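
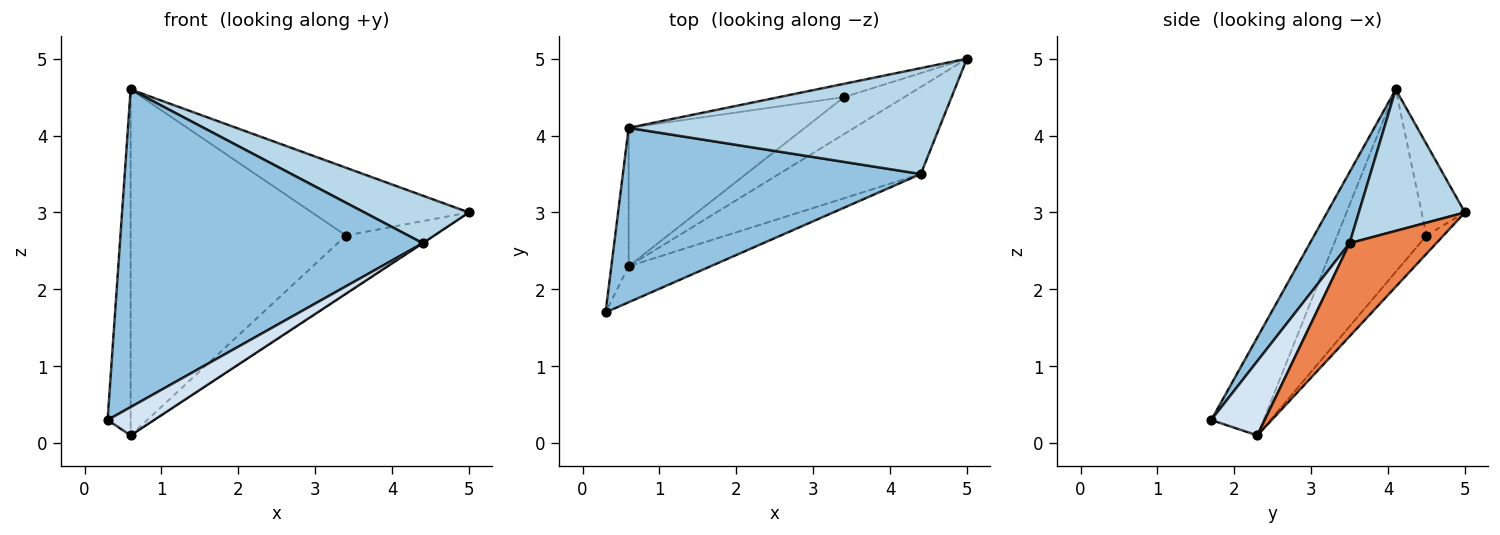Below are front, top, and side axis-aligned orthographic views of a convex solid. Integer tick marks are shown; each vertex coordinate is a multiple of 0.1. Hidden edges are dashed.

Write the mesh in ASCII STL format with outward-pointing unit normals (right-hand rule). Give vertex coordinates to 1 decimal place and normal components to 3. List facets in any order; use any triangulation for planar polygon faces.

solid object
 facet normal -0.903 0.398 -0.159
  outer loop
   vertex 0.6 2.3 0.1
   vertex 0.3 1.7 0.3
   vertex 0.6 4.1 4.6
  endloop
 endfacet
 facet normal 0.114 -0.871 0.478
  outer loop
   vertex 4.4 3.5 2.6
   vertex 0.6 4.1 4.6
   vertex 0.3 1.7 0.3
  endloop
 endfacet
 facet normal 0.384 -0.378 0.842
  outer loop
   vertex 4.4 3.5 2.6
   vertex 5.0 5.0 3.0
   vertex 0.6 4.1 4.6
  endloop
 endfacet
 facet normal 0.580 -0.503 -0.640
  outer loop
   vertex 4.4 3.5 2.6
   vertex 0.3 1.7 0.3
   vertex 0.6 2.3 0.1
  endloop
 endfacet
 facet normal 0.549 0.003 -0.836
  outer loop
   vertex 4.4 3.5 2.6
   vertex 0.6 2.3 0.1
   vertex 5.0 5.0 3.0
  endloop
 endfacet
 facet normal -0.261 0.947 -0.186
  outer loop
   vertex 3.4 4.5 2.7
   vertex 0.6 4.1 4.6
   vertex 5.0 5.0 3.0
  endloop
 endfacet
 facet normal -0.160 0.832 -0.531
  outer loop
   vertex 3.4 4.5 2.7
   vertex 5.0 5.0 3.0
   vertex 0.6 2.3 0.1
  endloop
 endfacet
 facet normal -0.359 0.867 -0.347
  outer loop
   vertex 3.4 4.5 2.7
   vertex 0.6 2.3 0.1
   vertex 0.6 4.1 4.6
  endloop
 endfacet
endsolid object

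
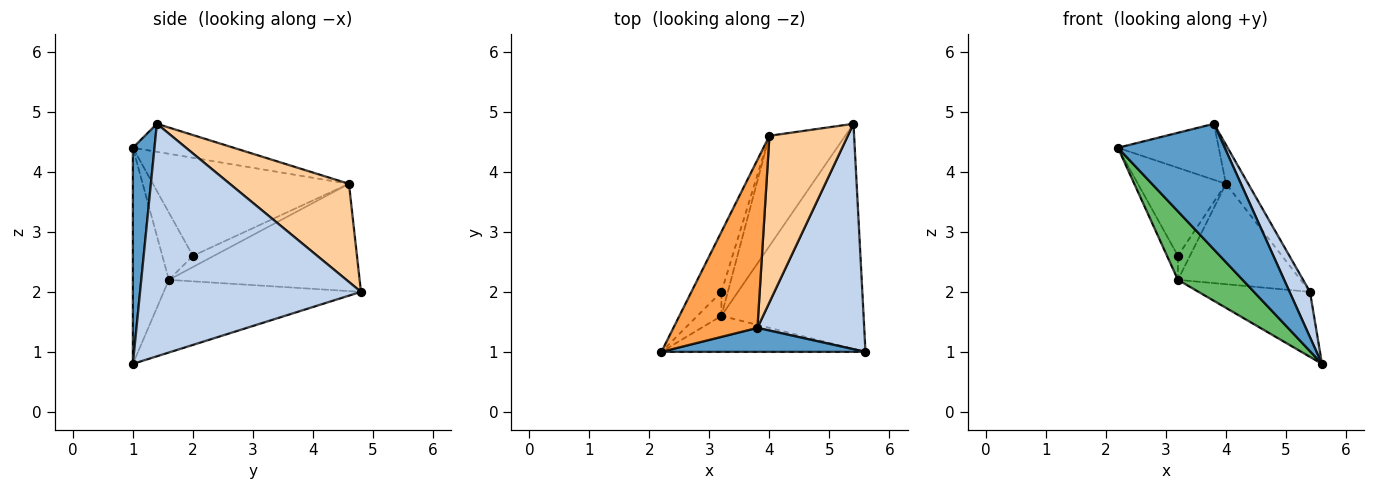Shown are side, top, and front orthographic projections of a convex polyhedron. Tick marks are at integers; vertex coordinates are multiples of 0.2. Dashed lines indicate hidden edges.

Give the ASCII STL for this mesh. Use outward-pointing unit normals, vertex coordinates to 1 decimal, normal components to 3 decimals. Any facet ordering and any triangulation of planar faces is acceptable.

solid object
 facet normal 0.195 -0.963 0.184
  outer loop
   vertex 3.8 1.4 4.8
   vertex 2.2 1.0 4.4
   vertex 5.6 1.0 0.8
  endloop
 endfacet
 facet normal 0.906 -0.084 0.416
  outer loop
   vertex 3.8 1.4 4.8
   vertex 5.6 1.0 0.8
   vertex 5.4 4.8 2.0
  endloop
 endfacet
 facet normal -0.302 0.302 0.905
  outer loop
   vertex 4.0 4.6 3.8
   vertex 2.2 1.0 4.4
   vertex 3.8 1.4 4.8
  endloop
 endfacet
 facet normal 0.773 0.145 0.617
  outer loop
   vertex 4.0 4.6 3.8
   vertex 3.8 1.4 4.8
   vertex 5.4 4.8 2.0
  endloop
 endfacet
 facet normal -0.442 -0.794 -0.417
  outer loop
   vertex 3.2 1.6 2.2
   vertex 5.6 1.0 0.8
   vertex 2.2 1.0 4.4
  endloop
 endfacet
 facet normal -0.441 0.249 -0.862
  outer loop
   vertex 3.2 1.6 2.2
   vertex 5.4 4.8 2.0
   vertex 5.6 1.0 0.8
  endloop
 endfacet
 facet normal -0.723 0.465 -0.511
  outer loop
   vertex 3.2 1.6 2.2
   vertex 4.0 4.6 3.8
   vertex 5.4 4.8 2.0
  endloop
 endfacet
 facet normal -0.879 0.394 -0.269
  outer loop
   vertex 3.2 2.0 2.6
   vertex 2.2 1.0 4.4
   vertex 4.0 4.6 3.8
  endloop
 endfacet
 facet normal -0.893 0.319 -0.319
  outer loop
   vertex 3.2 2.0 2.6
   vertex 3.2 1.6 2.2
   vertex 2.2 1.0 4.4
  endloop
 endfacet
 facet normal -0.778 0.444 -0.444
  outer loop
   vertex 3.2 2.0 2.6
   vertex 4.0 4.6 3.8
   vertex 3.2 1.6 2.2
  endloop
 endfacet
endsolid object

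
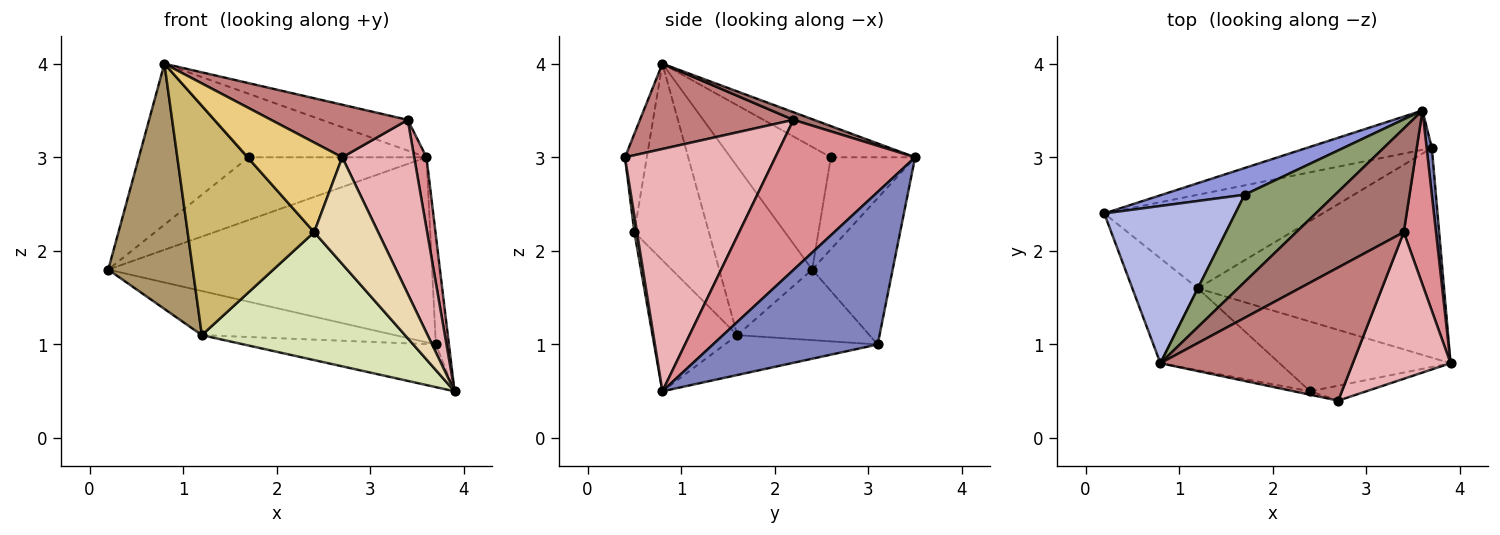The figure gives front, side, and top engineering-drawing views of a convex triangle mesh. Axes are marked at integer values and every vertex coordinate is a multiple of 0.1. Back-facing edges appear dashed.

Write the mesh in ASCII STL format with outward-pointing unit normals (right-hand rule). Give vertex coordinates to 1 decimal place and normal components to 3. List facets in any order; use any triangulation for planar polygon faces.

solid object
 facet normal -0.236 0.950 -0.202
  outer loop
   vertex 3.7 3.1 1.0
   vertex 0.2 2.4 1.8
   vertex 3.6 3.5 3.0
  endloop
 endfacet
 facet normal 0.996 0.079 0.034
  outer loop
   vertex 3.7 3.1 1.0
   vertex 3.6 3.5 3.0
   vertex 3.9 0.8 0.5
  endloop
 endfacet
 facet normal -0.400 0.844 0.359
  outer loop
   vertex 1.7 2.6 3.0
   vertex 3.6 3.5 3.0
   vertex 0.2 2.4 1.8
  endloop
 endfacet
 facet normal -0.548 0.599 0.585
  outer loop
   vertex 1.7 2.6 3.0
   vertex 0.2 2.4 1.8
   vertex 0.8 0.8 4.0
  endloop
 endfacet
 facet normal -0.269 0.567 0.779
  outer loop
   vertex 1.7 2.6 3.0
   vertex 0.8 0.8 4.0
   vertex 3.6 3.5 3.0
  endloop
 endfacet
 facet normal -0.280 0.409 -0.868
  outer loop
   vertex 1.2 1.6 1.1
   vertex 0.2 2.4 1.8
   vertex 3.7 3.1 1.0
  endloop
 endfacet
 facet normal -0.157 0.197 -0.968
  outer loop
   vertex 1.2 1.6 1.1
   vertex 3.7 3.1 1.0
   vertex 3.9 0.8 0.5
  endloop
 endfacet
 facet normal -0.344 -0.825 -0.449
  outer loop
   vertex 1.2 1.6 1.1
   vertex 3.9 0.8 0.5
   vertex 2.4 0.5 2.2
  endloop
 endfacet
 facet normal -0.711 -0.647 -0.276
  outer loop
   vertex 1.2 1.6 1.1
   vertex 0.8 0.8 4.0
   vertex 0.2 2.4 1.8
  endloop
 endfacet
 facet normal -0.485 -0.823 -0.294
  outer loop
   vertex 1.2 1.6 1.1
   vertex 2.4 0.5 2.2
   vertex 0.8 0.8 4.0
  endloop
 endfacet
 facet normal -0.225 -0.974 -0.037
  outer loop
   vertex 2.7 0.4 3.0
   vertex 0.8 0.8 4.0
   vertex 2.4 0.5 2.2
  endloop
 endfacet
 facet normal 0.041 -0.989 -0.139
  outer loop
   vertex 2.7 0.4 3.0
   vertex 2.4 0.5 2.2
   vertex 3.9 0.8 0.5
  endloop
 endfacet
 facet normal 0.068 0.284 0.956
  outer loop
   vertex 3.4 2.2 3.4
   vertex 3.6 3.5 3.0
   vertex 0.8 0.8 4.0
  endloop
 endfacet
 facet normal 0.381 -0.339 0.860
  outer loop
   vertex 3.4 2.2 3.4
   vertex 0.8 0.8 4.0
   vertex 2.7 0.4 3.0
  endloop
 endfacet
 facet normal 0.974 -0.085 0.209
  outer loop
   vertex 3.4 2.2 3.4
   vertex 3.9 0.8 0.5
   vertex 3.6 3.5 3.0
  endloop
 endfacet
 facet normal 0.848 -0.406 0.342
  outer loop
   vertex 3.4 2.2 3.4
   vertex 2.7 0.4 3.0
   vertex 3.9 0.8 0.5
  endloop
 endfacet
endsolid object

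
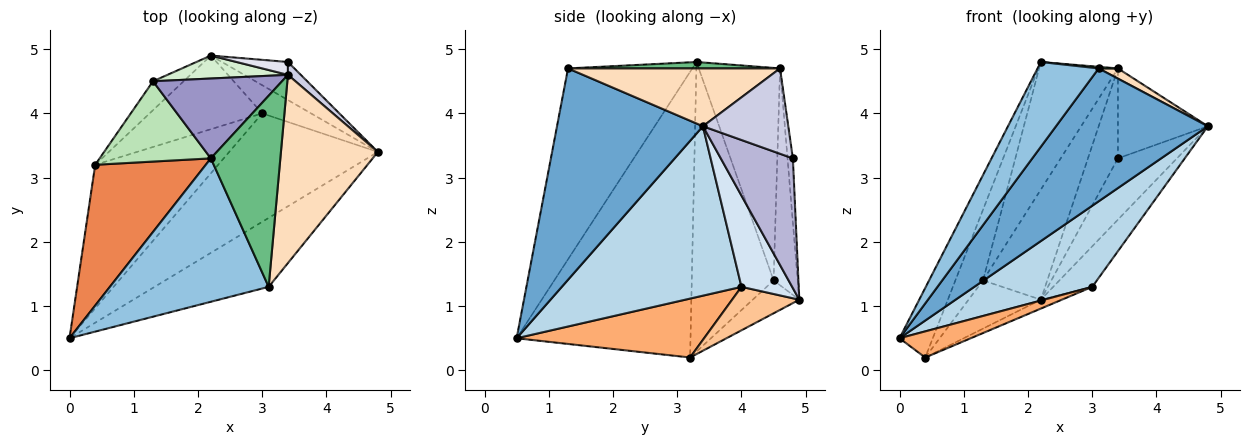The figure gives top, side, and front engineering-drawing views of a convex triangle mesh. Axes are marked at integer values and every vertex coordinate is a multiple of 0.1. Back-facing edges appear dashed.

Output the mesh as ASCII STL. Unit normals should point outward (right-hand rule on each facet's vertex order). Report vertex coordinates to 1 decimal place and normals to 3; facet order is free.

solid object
 facet normal 0.649 -0.675 -0.350
  outer loop
   vertex 3.1 1.3 4.7
   vertex 0.0 0.5 0.5
   vertex 4.8 3.4 3.8
  endloop
 endfacet
 facet normal -0.719 -0.354 0.598
  outer loop
   vertex 3.1 1.3 4.7
   vertex 2.2 3.3 4.8
   vertex 0.0 0.5 0.5
  endloop
 endfacet
 facet normal 0.674 -0.443 -0.591
  outer loop
   vertex 3.0 4.0 1.3
   vertex 4.8 3.4 3.8
   vertex 0.0 0.5 0.5
  endloop
 endfacet
 facet normal 0.729 0.562 -0.390
  outer loop
   vertex 3.0 4.0 1.3
   vertex 2.2 4.9 1.1
   vertex 4.8 3.4 3.8
  endloop
 endfacet
 facet normal -0.918 0.176 0.355
  outer loop
   vertex 0.4 3.2 0.2
   vertex 0.0 0.5 0.5
   vertex 2.2 3.3 4.8
  endloop
 endfacet
 facet normal 0.426 -0.162 -0.890
  outer loop
   vertex 0.4 3.2 0.2
   vertex 3.0 4.0 1.3
   vertex 0.0 0.5 0.5
  endloop
 endfacet
 facet normal 0.358 0.112 -0.927
  outer loop
   vertex 0.4 3.2 0.2
   vertex 2.2 4.9 1.1
   vertex 3.0 4.0 1.3
  endloop
 endfacet
 facet normal 0.512 -0.047 0.858
  outer loop
   vertex 3.4 4.6 4.7
   vertex 3.1 1.3 4.7
   vertex 4.8 3.4 3.8
  endloop
 endfacet
 facet normal 0.092 -0.008 0.996
  outer loop
   vertex 3.4 4.6 4.7
   vertex 2.2 3.3 4.8
   vertex 3.1 1.3 4.7
  endloop
 endfacet
 facet normal -0.484 0.751 -0.450
  outer loop
   vertex 1.3 4.5 1.4
   vertex 2.2 4.9 1.1
   vertex 0.4 3.2 0.2
  endloop
 endfacet
 facet normal -0.890 0.301 0.342
  outer loop
   vertex 1.3 4.5 1.4
   vertex 0.4 3.2 0.2
   vertex 2.2 3.3 4.8
  endloop
 endfacet
 facet normal -0.345 0.919 0.191
  outer loop
   vertex 1.3 4.5 1.4
   vertex 3.4 4.6 4.7
   vertex 2.2 4.9 1.1
  endloop
 endfacet
 facet normal -0.658 0.638 0.399
  outer loop
   vertex 1.3 4.5 1.4
   vertex 2.2 3.3 4.8
   vertex 3.4 4.6 4.7
  endloop
 endfacet
 facet normal 0.720 0.589 -0.366
  outer loop
   vertex 3.4 4.8 3.3
   vertex 4.8 3.4 3.8
   vertex 2.2 4.9 1.1
  endloop
 endfacet
 facet normal 0.685 0.722 0.103
  outer loop
   vertex 3.4 4.8 3.3
   vertex 3.4 4.6 4.7
   vertex 4.8 3.4 3.8
  endloop
 endfacet
 facet normal -0.174 0.975 0.139
  outer loop
   vertex 3.4 4.8 3.3
   vertex 2.2 4.9 1.1
   vertex 3.4 4.6 4.7
  endloop
 endfacet
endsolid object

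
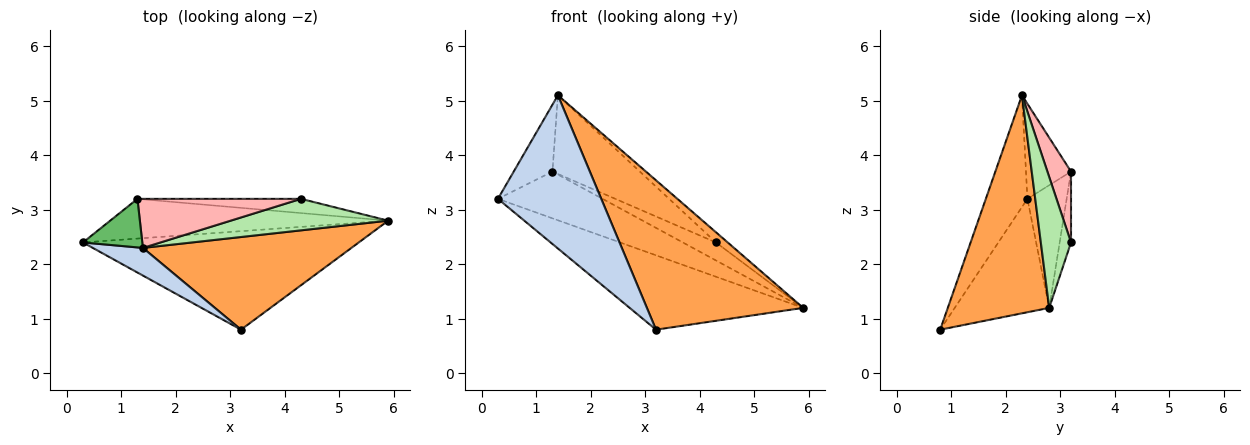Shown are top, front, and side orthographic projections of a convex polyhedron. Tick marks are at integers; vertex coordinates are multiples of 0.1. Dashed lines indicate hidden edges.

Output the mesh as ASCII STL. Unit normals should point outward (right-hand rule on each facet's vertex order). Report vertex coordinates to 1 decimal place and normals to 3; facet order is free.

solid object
 facet normal -0.312 0.572 -0.758
  outer loop
   vertex 3.2 0.8 0.8
   vertex 0.3 2.4 3.2
   vertex 5.9 2.8 1.2
  endloop
 endfacet
 facet normal -0.368 -0.915 0.165
  outer loop
   vertex 1.4 2.3 5.1
   vertex 0.3 2.4 3.2
   vertex 3.2 0.8 0.8
  endloop
 endfacet
 facet normal 0.483 -0.744 0.462
  outer loop
   vertex 1.4 2.3 5.1
   vertex 3.2 0.8 0.8
   vertex 5.9 2.8 1.2
  endloop
 endfacet
 facet normal -0.275 0.733 -0.623
  outer loop
   vertex 1.3 3.2 3.7
   vertex 5.9 2.8 1.2
   vertex 0.3 2.4 3.2
  endloop
 endfacet
 facet normal -0.685 0.589 0.428
  outer loop
   vertex 1.3 3.2 3.7
   vertex 0.3 2.4 3.2
   vertex 1.4 2.3 5.1
  endloop
 endfacet
 facet normal 0.620 0.241 0.746
  outer loop
   vertex 4.3 3.2 2.4
   vertex 1.4 2.3 5.1
   vertex 5.9 2.8 1.2
  endloop
 endfacet
 facet normal -0.259 0.758 -0.598
  outer loop
   vertex 4.3 3.2 2.4
   vertex 5.9 2.8 1.2
   vertex 1.3 3.2 3.7
  endloop
 endfacet
 facet normal 0.223 0.827 0.516
  outer loop
   vertex 4.3 3.2 2.4
   vertex 1.3 3.2 3.7
   vertex 1.4 2.3 5.1
  endloop
 endfacet
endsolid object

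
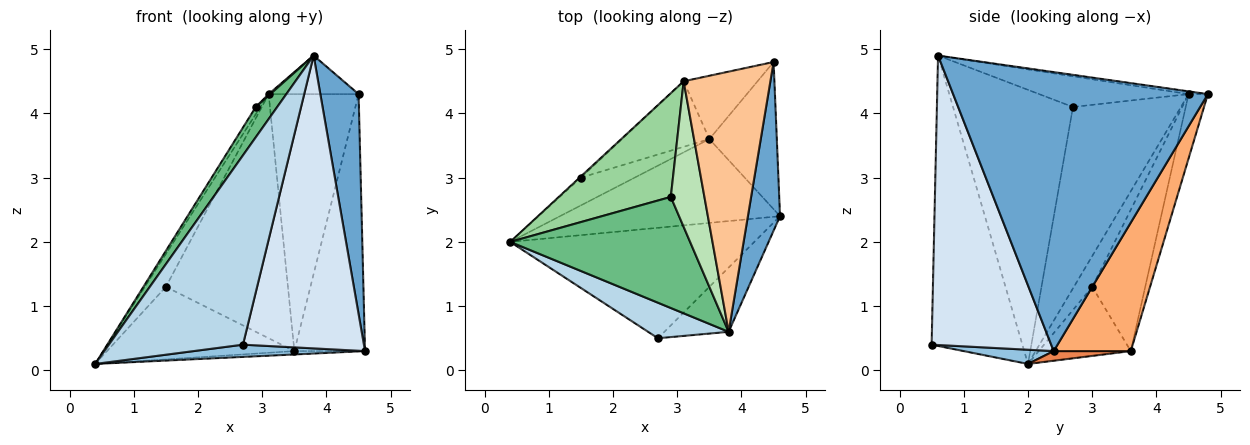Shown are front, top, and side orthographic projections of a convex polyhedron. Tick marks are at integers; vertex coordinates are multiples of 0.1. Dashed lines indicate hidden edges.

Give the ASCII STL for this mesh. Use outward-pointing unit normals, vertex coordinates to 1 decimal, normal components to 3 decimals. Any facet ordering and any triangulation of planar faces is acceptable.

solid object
 facet normal 0.983 -0.148 0.113
  outer loop
   vertex 3.8 0.6 4.9
   vertex 4.6 2.4 0.3
   vertex 4.5 4.8 4.3
  endloop
 endfacet
 facet normal 0.058 -0.110 -0.992
  outer loop
   vertex 2.7 0.5 0.4
   vertex 0.4 2.0 0.1
   vertex 4.6 2.4 0.3
  endloop
 endfacet
 facet normal -0.554 -0.818 0.154
  outer loop
   vertex 2.7 0.5 0.4
   vertex 3.8 0.6 4.9
   vertex 0.4 2.0 0.1
  endloop
 endfacet
 facet normal 0.695 -0.703 -0.154
  outer loop
   vertex 2.7 0.5 0.4
   vertex 4.6 2.4 0.3
   vertex 3.8 0.6 4.9
  endloop
 endfacet
 facet normal 0.044 0.040 -0.998
  outer loop
   vertex 3.5 3.6 0.3
   vertex 4.6 2.4 0.3
   vertex 0.4 2.0 0.1
  endloop
 endfacet
 facet normal 0.687 0.630 -0.361
  outer loop
   vertex 3.5 3.6 0.3
   vertex 4.5 4.8 4.3
   vertex 4.6 2.4 0.3
  endloop
 endfacet
 facet normal -0.031 0.146 0.989
  outer loop
   vertex 3.1 4.5 4.3
   vertex 3.8 0.6 4.9
   vertex 4.5 4.8 4.3
  endloop
 endfacet
 facet normal -0.204 0.951 -0.234
  outer loop
   vertex 3.1 4.5 4.3
   vertex 4.5 4.8 4.3
   vertex 3.5 3.6 0.3
  endloop
 endfacet
 facet normal -0.827 -0.148 0.543
  outer loop
   vertex 2.9 2.7 4.1
   vertex 0.4 2.0 0.1
   vertex 3.8 0.6 4.9
  endloop
 endfacet
 facet normal -0.850 0.036 0.525
  outer loop
   vertex 2.9 2.7 4.1
   vertex 3.1 4.5 4.3
   vertex 0.4 2.0 0.1
  endloop
 endfacet
 facet normal -0.674 -0.007 0.739
  outer loop
   vertex 2.9 2.7 4.1
   vertex 3.8 0.6 4.9
   vertex 3.1 4.5 4.3
  endloop
 endfacet
 facet normal -0.417 0.849 -0.325
  outer loop
   vertex 1.5 3.0 1.3
   vertex 3.5 3.6 0.3
   vertex 0.4 2.0 0.1
  endloop
 endfacet
 facet normal -0.656 0.754 -0.027
  outer loop
   vertex 1.5 3.0 1.3
   vertex 0.4 2.0 0.1
   vertex 3.1 4.5 4.3
  endloop
 endfacet
 facet normal -0.387 0.891 -0.239
  outer loop
   vertex 1.5 3.0 1.3
   vertex 3.1 4.5 4.3
   vertex 3.5 3.6 0.3
  endloop
 endfacet
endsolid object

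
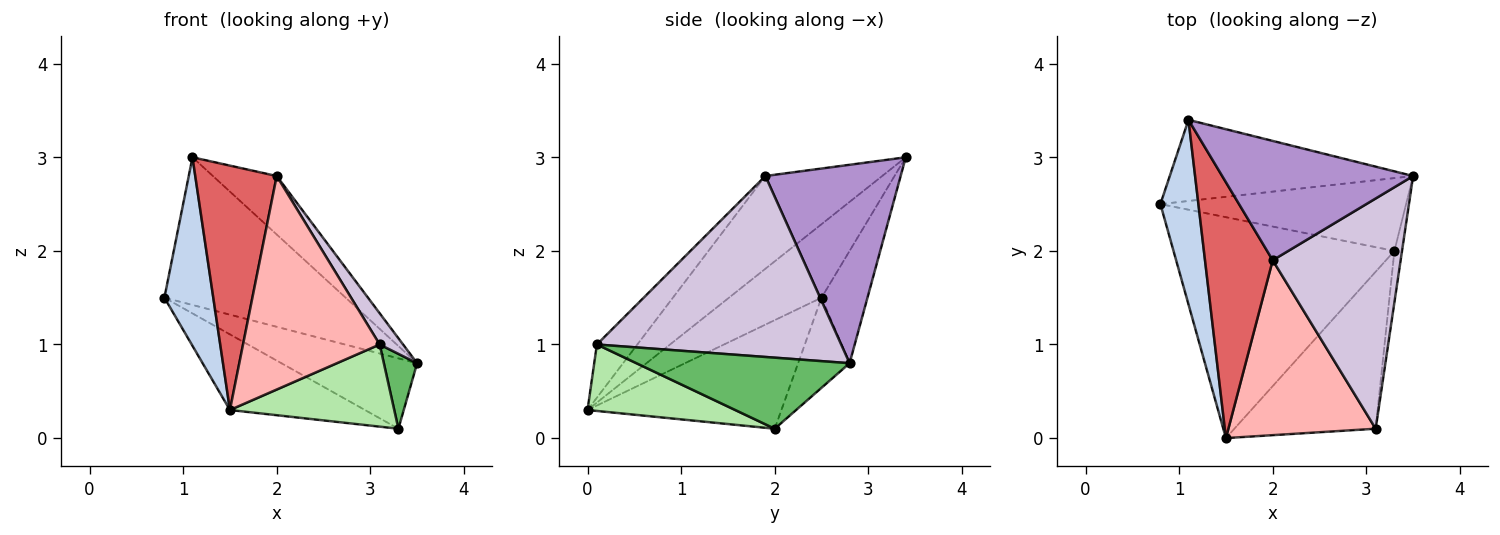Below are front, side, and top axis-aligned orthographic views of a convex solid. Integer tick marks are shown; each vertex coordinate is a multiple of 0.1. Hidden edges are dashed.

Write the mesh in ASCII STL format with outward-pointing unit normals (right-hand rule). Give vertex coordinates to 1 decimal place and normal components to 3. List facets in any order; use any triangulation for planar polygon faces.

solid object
 facet normal -0.217 0.856 -0.470
  outer loop
   vertex 1.1 3.4 3.0
   vertex 3.5 2.8 0.8
   vertex 0.8 2.5 1.5
  endloop
 endfacet
 facet normal -0.804 -0.425 0.416
  outer loop
   vertex 1.1 3.4 3.0
   vertex 0.8 2.5 1.5
   vertex 1.5 0.0 0.3
  endloop
 endfacet
 facet normal -0.255 0.672 -0.695
  outer loop
   vertex 3.3 2.0 0.1
   vertex 0.8 2.5 1.5
   vertex 3.5 2.8 0.8
  endloop
 endfacet
 facet normal -0.422 0.294 -0.858
  outer loop
   vertex 3.3 2.0 0.1
   vertex 1.5 0.0 0.3
   vertex 0.8 2.5 1.5
  endloop
 endfacet
 facet normal 0.983 -0.153 -0.105
  outer loop
   vertex 3.3 2.0 0.1
   vertex 3.5 2.8 0.8
   vertex 3.1 0.1 1.0
  endloop
 endfacet
 facet normal 0.385 -0.428 -0.818
  outer loop
   vertex 3.3 2.0 0.1
   vertex 3.1 0.1 1.0
   vertex 1.5 0.0 0.3
  endloop
 endfacet
 facet normal -0.704 -0.491 0.514
  outer loop
   vertex 2.0 1.9 2.8
   vertex 1.1 3.4 3.0
   vertex 1.5 0.0 0.3
  endloop
 endfacet
 facet normal -0.223 -0.754 0.618
  outer loop
   vertex 2.0 1.9 2.8
   vertex 1.5 0.0 0.3
   vertex 3.1 0.1 1.0
  endloop
 endfacet
 facet normal 0.682 0.322 0.656
  outer loop
   vertex 2.0 1.9 2.8
   vertex 3.5 2.8 0.8
   vertex 1.1 3.4 3.0
  endloop
 endfacet
 facet normal 0.814 -0.078 0.575
  outer loop
   vertex 2.0 1.9 2.8
   vertex 3.1 0.1 1.0
   vertex 3.5 2.8 0.8
  endloop
 endfacet
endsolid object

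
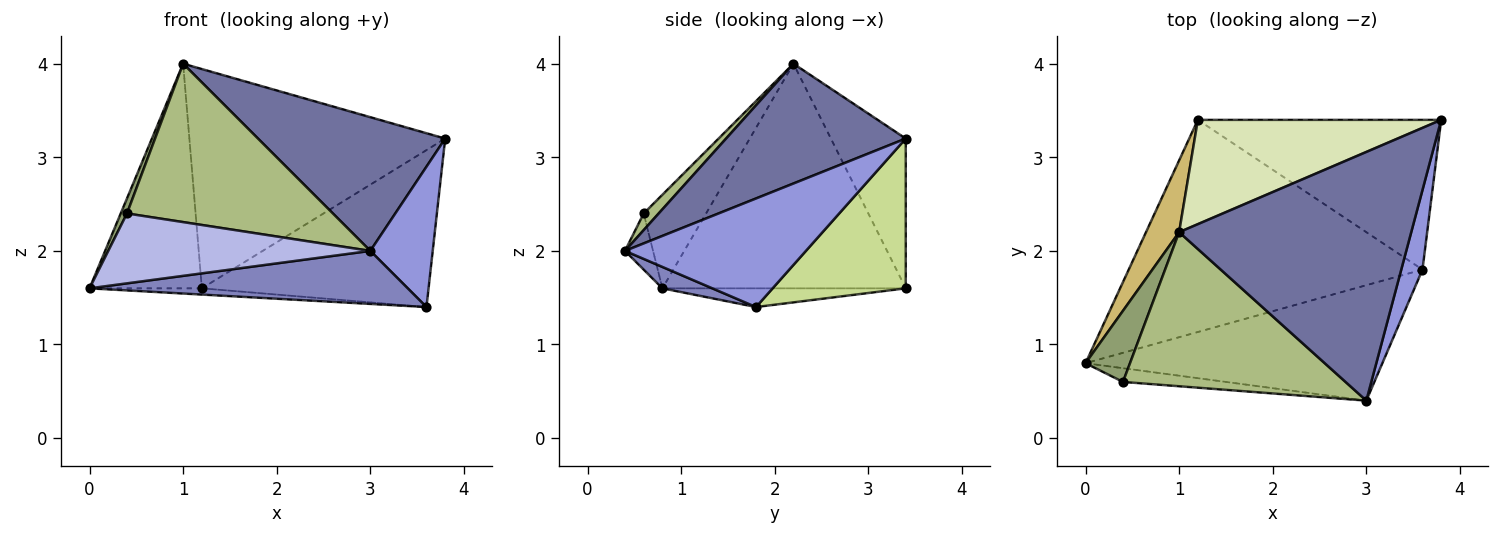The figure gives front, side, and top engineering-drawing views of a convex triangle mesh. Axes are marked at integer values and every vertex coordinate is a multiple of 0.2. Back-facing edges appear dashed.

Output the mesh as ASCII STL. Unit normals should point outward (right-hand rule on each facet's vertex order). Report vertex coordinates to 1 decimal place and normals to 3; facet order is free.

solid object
 facet normal 0.414 -0.431 0.802
  outer loop
   vertex 1.0 2.2 4.0
   vertex 3.0 0.4 2.0
   vertex 3.8 3.4 3.2
  endloop
 endfacet
 facet normal 0.065 -0.417 -0.907
  outer loop
   vertex 3.6 1.8 1.4
   vertex 3.0 0.4 2.0
   vertex 0.0 0.8 1.6
  endloop
 endfacet
 facet normal 0.930 -0.321 0.182
  outer loop
   vertex 3.6 1.8 1.4
   vertex 3.8 3.4 3.2
   vertex 3.0 0.4 2.0
  endloop
 endfacet
 facet normal -0.105 -0.976 -0.192
  outer loop
   vertex 0.4 0.6 2.4
   vertex 0.0 0.8 1.6
   vertex 3.0 0.4 2.0
  endloop
 endfacet
 facet normal -0.900 -0.090 0.427
  outer loop
   vertex 0.4 0.6 2.4
   vertex 1.0 2.2 4.0
   vertex 0.0 0.8 1.6
  endloop
 endfacet
 facet normal 0.052 -0.716 0.696
  outer loop
   vertex 0.4 0.6 2.4
   vertex 3.0 0.4 2.0
   vertex 1.0 2.2 4.0
  endloop
 endfacet
 facet normal 0.391 0.666 -0.635
  outer loop
   vertex 1.2 3.4 1.6
   vertex 3.8 3.4 3.2
   vertex 3.6 1.8 1.4
  endloop
 endfacet
 facet normal -0.256 0.873 0.415
  outer loop
   vertex 1.2 3.4 1.6
   vertex 1.0 2.2 4.0
   vertex 3.8 3.4 3.2
  endloop
 endfacet
 facet normal -0.064 0.029 -0.998
  outer loop
   vertex 1.2 3.4 1.6
   vertex 3.6 1.8 1.4
   vertex 0.0 0.8 1.6
  endloop
 endfacet
 facet normal -0.900 0.415 0.133
  outer loop
   vertex 1.2 3.4 1.6
   vertex 0.0 0.8 1.6
   vertex 1.0 2.2 4.0
  endloop
 endfacet
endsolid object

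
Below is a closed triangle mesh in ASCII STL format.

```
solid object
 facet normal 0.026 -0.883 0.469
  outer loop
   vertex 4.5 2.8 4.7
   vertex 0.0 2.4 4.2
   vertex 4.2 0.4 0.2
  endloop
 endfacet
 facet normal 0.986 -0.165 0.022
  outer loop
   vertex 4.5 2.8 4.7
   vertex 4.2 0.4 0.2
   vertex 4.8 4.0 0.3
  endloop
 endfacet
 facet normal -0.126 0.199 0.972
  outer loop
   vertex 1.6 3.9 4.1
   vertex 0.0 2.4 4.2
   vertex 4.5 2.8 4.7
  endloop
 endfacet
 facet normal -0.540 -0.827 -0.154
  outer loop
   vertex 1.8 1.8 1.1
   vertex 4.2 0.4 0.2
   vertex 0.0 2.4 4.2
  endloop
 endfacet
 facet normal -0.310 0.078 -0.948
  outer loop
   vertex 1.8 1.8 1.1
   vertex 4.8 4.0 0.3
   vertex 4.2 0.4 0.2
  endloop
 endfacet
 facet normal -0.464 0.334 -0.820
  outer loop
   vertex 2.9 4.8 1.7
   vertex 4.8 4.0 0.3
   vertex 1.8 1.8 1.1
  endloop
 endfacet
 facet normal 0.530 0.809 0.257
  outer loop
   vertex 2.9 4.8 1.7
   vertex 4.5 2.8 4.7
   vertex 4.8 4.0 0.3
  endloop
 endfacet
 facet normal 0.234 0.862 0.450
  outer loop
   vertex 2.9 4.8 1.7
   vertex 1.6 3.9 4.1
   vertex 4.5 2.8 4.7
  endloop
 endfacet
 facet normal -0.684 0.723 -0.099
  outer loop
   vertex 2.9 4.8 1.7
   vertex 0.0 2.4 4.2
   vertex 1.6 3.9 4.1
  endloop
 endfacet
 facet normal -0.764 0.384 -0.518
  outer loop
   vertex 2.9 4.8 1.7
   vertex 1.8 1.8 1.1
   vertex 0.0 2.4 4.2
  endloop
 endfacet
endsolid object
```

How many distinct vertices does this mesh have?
7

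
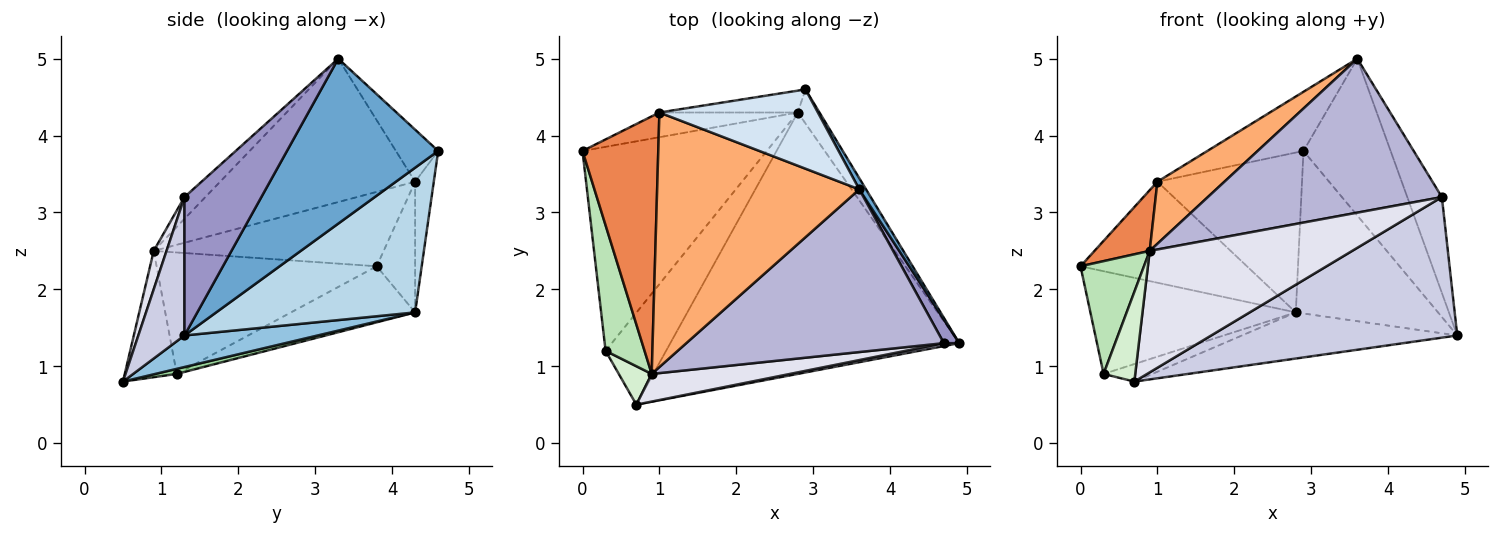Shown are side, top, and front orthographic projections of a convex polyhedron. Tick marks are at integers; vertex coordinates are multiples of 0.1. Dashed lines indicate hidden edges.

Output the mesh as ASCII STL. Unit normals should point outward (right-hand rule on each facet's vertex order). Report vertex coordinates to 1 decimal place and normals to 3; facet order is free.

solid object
 facet normal 0.866 0.499 0.035
  outer loop
   vertex 2.9 4.6 3.8
   vertex 3.6 3.3 5.0
   vertex 4.9 1.3 1.4
  endloop
 endfacet
 facet normal 0.107 0.173 -0.979
  outer loop
   vertex 2.8 4.3 1.7
   vertex 4.9 1.3 1.4
   vertex 0.7 0.5 0.8
  endloop
 endfacet
 facet normal 0.807 0.577 -0.121
  outer loop
   vertex 2.8 4.3 1.7
   vertex 2.9 4.6 3.8
   vertex 4.9 1.3 1.4
  endloop
 endfacet
 facet normal -0.254 0.578 0.775
  outer loop
   vertex 1.0 4.3 3.4
   vertex 3.6 3.3 5.0
   vertex 2.9 4.6 3.8
  endloop
 endfacet
 facet normal -0.691 -0.166 0.704
  outer loop
   vertex 1.0 4.3 3.4
   vertex 0.0 3.8 2.3
   vertex 0.9 0.9 2.5
  endloop
 endfacet
 facet normal -0.567 -0.195 0.800
  outer loop
   vertex 1.0 4.3 3.4
   vertex 0.9 0.9 2.5
   vertex 3.6 3.3 5.0
  endloop
 endfacet
 facet normal -0.219 0.948 -0.232
  outer loop
   vertex 1.0 4.3 3.4
   vertex 2.8 4.3 1.7
   vertex 0.0 3.8 2.3
  endloop
 endfacet
 facet normal -0.127 0.983 -0.134
  outer loop
   vertex 1.0 4.3 3.4
   vertex 2.9 4.6 3.8
   vertex 2.8 4.3 1.7
  endloop
 endfacet
 facet normal -0.262 0.434 -0.862
  outer loop
   vertex 0.3 1.2 0.9
   vertex 0.0 3.8 2.3
   vertex 2.8 4.3 1.7
  endloop
 endfacet
 facet normal 0.082 0.187 -0.979
  outer loop
   vertex 0.3 1.2 0.9
   vertex 2.8 4.3 1.7
   vertex 0.7 0.5 0.8
  endloop
 endfacet
 facet normal -0.918 -0.265 0.295
  outer loop
   vertex 0.3 1.2 0.9
   vertex 0.9 0.9 2.5
   vertex 0.0 3.8 2.3
  endloop
 endfacet
 facet normal -0.834 -0.507 0.217
  outer loop
   vertex 0.3 1.2 0.9
   vertex 0.7 0.5 0.8
   vertex 0.9 0.9 2.5
  endloop
 endfacet
 facet normal 0.907 0.408 0.101
  outer loop
   vertex 4.7 1.3 3.2
   vertex 4.9 1.3 1.4
   vertex 3.6 3.3 5.0
  endloop
 endfacet
 facet normal -0.061 -0.686 0.725
  outer loop
   vertex 4.7 1.3 3.2
   vertex 3.6 3.3 5.0
   vertex 0.9 0.9 2.5
  endloop
 endfacet
 facet normal 0.184 -0.983 0.020
  outer loop
   vertex 4.7 1.3 3.2
   vertex 0.7 0.5 0.8
   vertex 4.9 1.3 1.4
  endloop
 endfacet
 facet normal 0.062 -0.973 0.222
  outer loop
   vertex 4.7 1.3 3.2
   vertex 0.9 0.9 2.5
   vertex 0.7 0.5 0.8
  endloop
 endfacet
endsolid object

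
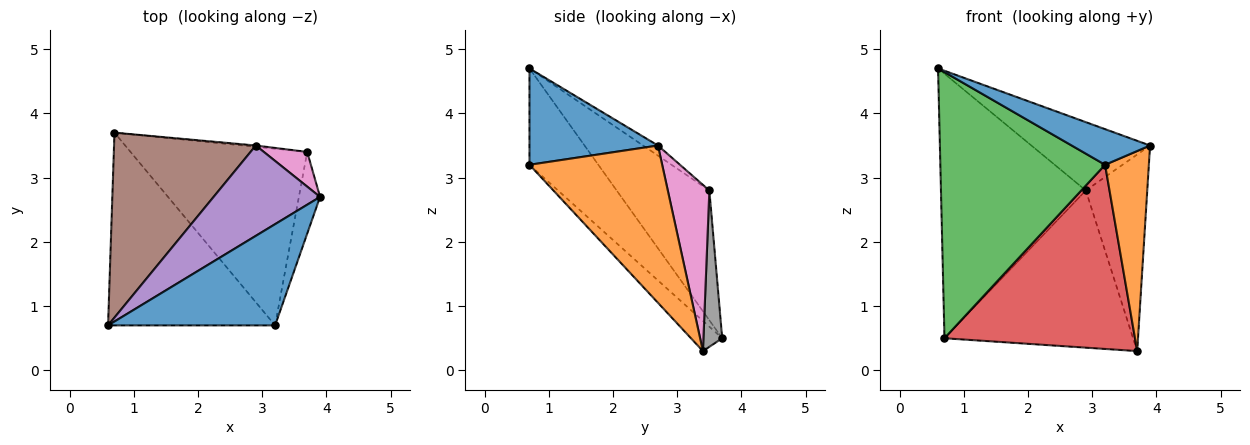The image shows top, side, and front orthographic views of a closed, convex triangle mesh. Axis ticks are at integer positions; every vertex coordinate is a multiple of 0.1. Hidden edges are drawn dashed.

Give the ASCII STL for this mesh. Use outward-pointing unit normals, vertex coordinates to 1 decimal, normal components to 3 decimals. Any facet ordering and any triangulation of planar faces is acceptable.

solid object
 facet normal 0.478 -0.292 0.829
  outer loop
   vertex 3.2 0.7 3.2
   vertex 3.9 2.7 3.5
   vertex 0.6 0.7 4.7
  endloop
 endfacet
 facet normal 0.942 -0.311 -0.127
  outer loop
   vertex 3.2 0.7 3.2
   vertex 3.7 3.4 0.3
   vertex 3.9 2.7 3.5
  endloop
 endfacet
 facet normal -0.321 -0.767 -0.556
  outer loop
   vertex 3.2 0.7 3.2
   vertex 0.6 0.7 4.7
   vertex 0.7 3.7 0.5
  endloop
 endfacet
 facet normal -0.117 -0.717 -0.687
  outer loop
   vertex 3.2 0.7 3.2
   vertex 0.7 3.7 0.5
   vertex 3.7 3.4 0.3
  endloop
 endfacet
 facet normal -0.075 0.602 0.795
  outer loop
   vertex 2.9 3.5 2.8
   vertex 0.6 0.7 4.7
   vertex 3.9 2.7 3.5
  endloop
 endfacet
 facet normal -0.464 0.726 0.507
  outer loop
   vertex 2.9 3.5 2.8
   vertex 0.7 3.7 0.5
   vertex 0.6 0.7 4.7
  endloop
 endfacet
 facet normal 0.554 0.820 0.145
  outer loop
   vertex 2.9 3.5 2.8
   vertex 3.9 2.7 3.5
   vertex 3.7 3.4 0.3
  endloop
 endfacet
 facet normal 0.099 0.995 -0.008
  outer loop
   vertex 2.9 3.5 2.8
   vertex 3.7 3.4 0.3
   vertex 0.7 3.7 0.5
  endloop
 endfacet
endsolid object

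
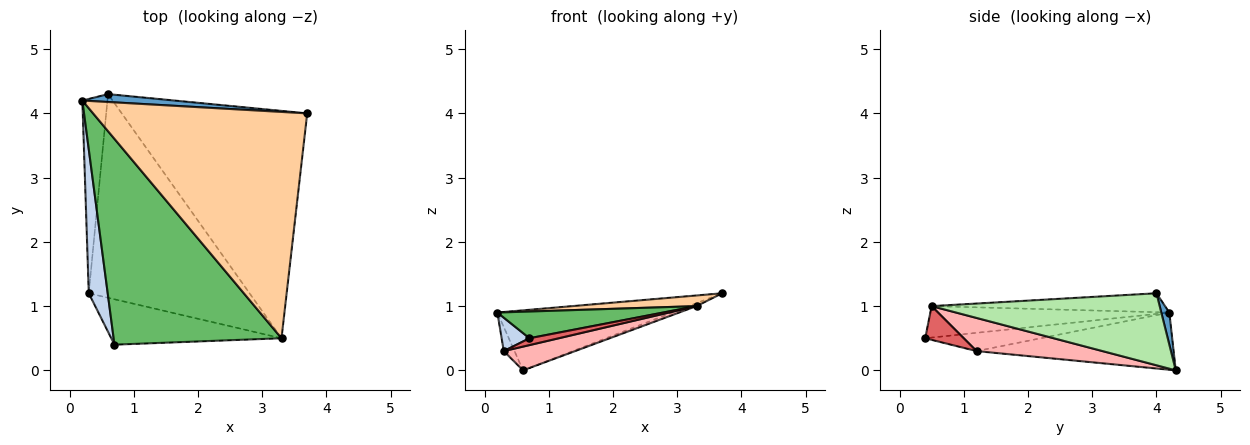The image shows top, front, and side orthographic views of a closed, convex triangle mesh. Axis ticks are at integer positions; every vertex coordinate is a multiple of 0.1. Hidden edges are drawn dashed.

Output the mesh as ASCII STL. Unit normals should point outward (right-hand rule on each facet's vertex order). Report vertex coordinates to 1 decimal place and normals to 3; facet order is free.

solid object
 facet normal 0.045 0.990 0.130
  outer loop
   vertex 0.6 4.3 0.0
   vertex 0.2 4.2 0.9
   vertex 3.7 4.0 1.2
  endloop
 endfacet
 facet normal -0.685 -0.165 0.710
  outer loop
   vertex 0.3 1.2 0.3
   vertex 0.7 0.4 0.5
   vertex 0.2 4.2 0.9
  endloop
 endfacet
 facet normal -0.915 0.050 -0.401
  outer loop
   vertex 0.3 1.2 0.3
   vertex 0.2 4.2 0.9
   vertex 0.6 4.3 0.0
  endloop
 endfacet
 facet normal -0.088 -0.047 0.995
  outer loop
   vertex 3.3 0.5 1.0
   vertex 3.7 4.0 1.2
   vertex 0.2 4.2 0.9
  endloop
 endfacet
 facet normal -0.183 -0.127 0.975
  outer loop
   vertex 3.3 0.5 1.0
   vertex 0.2 4.2 0.9
   vertex 0.7 0.4 0.5
  endloop
 endfacet
 facet normal 0.362 0.012 -0.932
  outer loop
   vertex 3.3 0.5 1.0
   vertex 0.6 4.3 0.0
   vertex 3.7 4.0 1.2
  endloop
 endfacet
 facet normal 0.192 -0.146 -0.970
  outer loop
   vertex 3.3 0.5 1.0
   vertex 0.7 0.4 0.5
   vertex 0.3 1.2 0.3
  endloop
 endfacet
 facet normal 0.201 -0.114 -0.973
  outer loop
   vertex 3.3 0.5 1.0
   vertex 0.3 1.2 0.3
   vertex 0.6 4.3 0.0
  endloop
 endfacet
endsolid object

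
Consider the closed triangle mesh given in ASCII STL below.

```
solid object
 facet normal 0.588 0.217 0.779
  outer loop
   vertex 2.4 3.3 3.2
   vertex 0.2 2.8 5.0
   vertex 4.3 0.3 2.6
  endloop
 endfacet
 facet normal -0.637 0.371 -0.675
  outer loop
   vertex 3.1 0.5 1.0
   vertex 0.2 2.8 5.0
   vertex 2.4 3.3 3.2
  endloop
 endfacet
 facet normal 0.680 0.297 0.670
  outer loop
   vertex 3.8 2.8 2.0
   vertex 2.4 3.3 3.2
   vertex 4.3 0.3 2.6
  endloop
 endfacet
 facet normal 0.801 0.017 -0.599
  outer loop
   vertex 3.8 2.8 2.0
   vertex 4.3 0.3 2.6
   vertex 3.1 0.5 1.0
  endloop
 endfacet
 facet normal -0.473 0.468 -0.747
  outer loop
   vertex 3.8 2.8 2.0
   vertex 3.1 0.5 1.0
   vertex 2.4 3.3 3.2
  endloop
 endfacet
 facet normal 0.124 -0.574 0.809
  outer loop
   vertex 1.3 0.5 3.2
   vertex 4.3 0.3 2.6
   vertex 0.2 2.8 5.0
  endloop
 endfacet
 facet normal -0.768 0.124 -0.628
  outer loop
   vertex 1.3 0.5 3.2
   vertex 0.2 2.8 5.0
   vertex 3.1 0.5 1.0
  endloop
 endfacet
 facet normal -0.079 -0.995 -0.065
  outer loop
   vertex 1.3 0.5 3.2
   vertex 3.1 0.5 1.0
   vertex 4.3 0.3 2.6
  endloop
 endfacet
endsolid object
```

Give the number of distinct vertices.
6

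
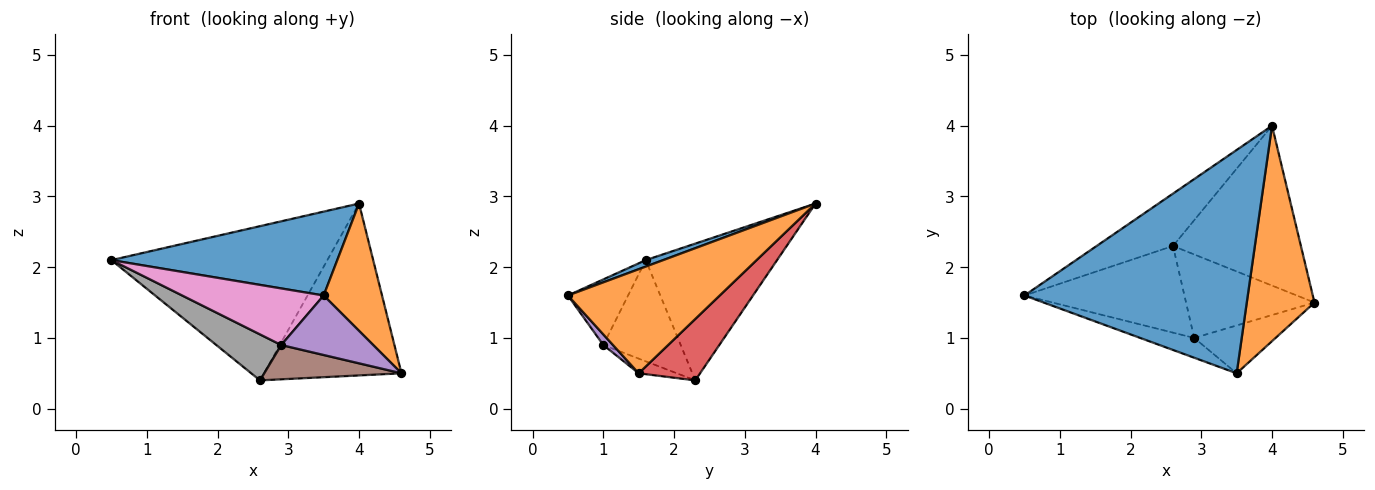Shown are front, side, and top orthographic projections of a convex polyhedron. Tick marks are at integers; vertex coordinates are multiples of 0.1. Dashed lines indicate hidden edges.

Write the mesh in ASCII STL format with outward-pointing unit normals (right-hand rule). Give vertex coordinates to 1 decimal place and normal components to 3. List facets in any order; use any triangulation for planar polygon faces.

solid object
 facet normal 0.027 -0.351 0.936
  outer loop
   vertex 3.5 0.5 1.6
   vertex 4.0 4.0 2.9
   vertex 0.5 1.6 2.1
  endloop
 endfacet
 facet normal 0.798 -0.307 0.519
  outer loop
   vertex 3.5 0.5 1.6
   vertex 4.6 1.5 0.5
   vertex 4.0 4.0 2.9
  endloop
 endfacet
 facet normal -0.499 0.821 -0.279
  outer loop
   vertex 2.6 2.3 0.4
   vertex 0.5 1.6 2.1
   vertex 4.0 4.0 2.9
  endloop
 endfacet
 facet normal 0.311 0.696 -0.647
  outer loop
   vertex 2.6 2.3 0.4
   vertex 4.0 4.0 2.9
   vertex 4.6 1.5 0.5
  endloop
 endfacet
 facet normal 0.081 -0.777 -0.625
  outer loop
   vertex 2.9 1.0 0.9
   vertex 4.6 1.5 0.5
   vertex 3.5 0.5 1.6
  endloop
 endfacet
 facet normal -0.105 -0.378 -0.920
  outer loop
   vertex 2.9 1.0 0.9
   vertex 2.6 2.3 0.4
   vertex 4.6 1.5 0.5
  endloop
 endfacet
 facet normal -0.372 -0.876 -0.307
  outer loop
   vertex 2.9 1.0 0.9
   vertex 3.5 0.5 1.6
   vertex 0.5 1.6 2.1
  endloop
 endfacet
 facet normal -0.488 -0.409 -0.771
  outer loop
   vertex 2.9 1.0 0.9
   vertex 0.5 1.6 2.1
   vertex 2.6 2.3 0.4
  endloop
 endfacet
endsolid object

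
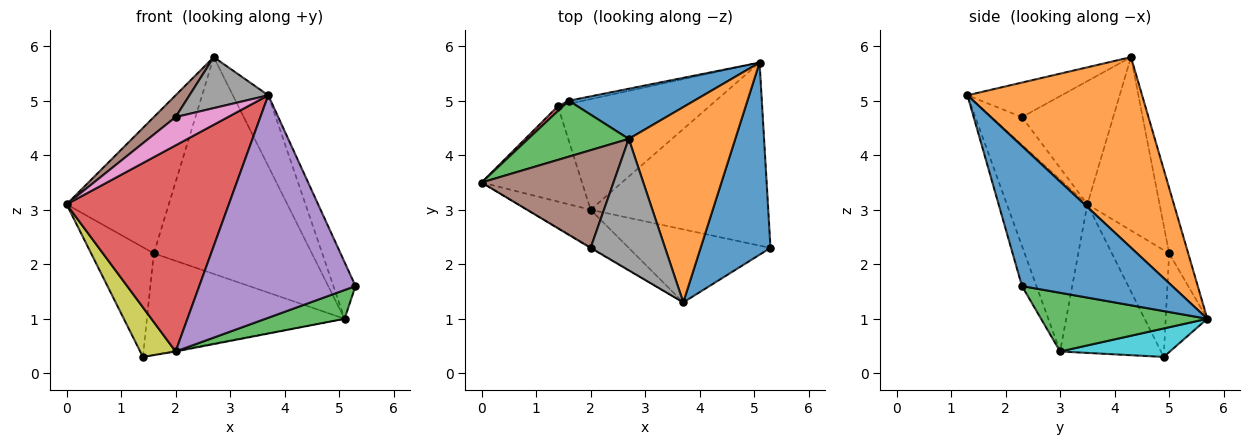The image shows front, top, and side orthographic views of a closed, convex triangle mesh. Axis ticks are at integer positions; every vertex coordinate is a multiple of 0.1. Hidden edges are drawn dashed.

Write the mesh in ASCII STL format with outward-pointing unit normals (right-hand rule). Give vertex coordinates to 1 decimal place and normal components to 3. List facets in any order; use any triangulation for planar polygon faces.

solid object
 facet normal 0.887 0.130 0.443
  outer loop
   vertex 3.7 1.3 5.1
   vertex 5.3 2.3 1.6
   vertex 5.1 5.7 1.0
  endloop
 endfacet
 facet normal 0.859 0.174 0.481
  outer loop
   vertex 3.7 1.3 5.1
   vertex 5.1 5.7 1.0
   vertex 2.7 4.3 5.8
  endloop
 endfacet
 facet normal 0.310 -0.147 -0.939
  outer loop
   vertex 2.0 3.0 0.4
   vertex 5.1 5.7 1.0
   vertex 5.3 2.3 1.6
  endloop
 endfacet
 facet normal -0.439 -0.884 -0.161
  outer loop
   vertex 2.0 3.0 0.4
   vertex 3.7 1.3 5.1
   vertex 0.0 3.5 3.1
  endloop
 endfacet
 facet normal -0.088 -0.946 -0.311
  outer loop
   vertex 2.0 3.0 0.4
   vertex 5.3 2.3 1.6
   vertex 3.7 1.3 5.1
  endloop
 endfacet
 facet normal -0.674 -0.161 0.721
  outer loop
   vertex 2.0 2.3 4.7
   vertex 2.7 4.3 5.8
   vertex 0.0 3.5 3.1
  endloop
 endfacet
 facet normal -0.504 -0.864 -0.018
  outer loop
   vertex 2.0 2.3 4.7
   vertex 0.0 3.5 3.1
   vertex 3.7 1.3 5.1
  endloop
 endfacet
 facet normal -0.397 -0.332 0.856
  outer loop
   vertex 2.0 2.3 4.7
   vertex 3.7 1.3 5.1
   vertex 2.7 4.3 5.8
  endloop
 endfacet
 facet normal -0.796 -0.280 -0.538
  outer loop
   vertex 1.4 4.9 0.3
   vertex 2.0 3.0 0.4
   vertex 0.0 3.5 3.1
  endloop
 endfacet
 facet normal 0.185 0.007 -0.983
  outer loop
   vertex 1.4 4.9 0.3
   vertex 5.1 5.7 1.0
   vertex 2.0 3.0 0.4
  endloop
 endfacet
 facet normal -0.117 0.968 0.224
  outer loop
   vertex 1.6 5.0 2.2
   vertex 2.7 4.3 5.8
   vertex 5.1 5.7 1.0
  endloop
 endfacet
 facet normal -0.206 0.978 -0.030
  outer loop
   vertex 1.6 5.0 2.2
   vertex 5.1 5.7 1.0
   vertex 1.4 4.9 0.3
  endloop
 endfacet
 facet normal -0.547 0.774 0.318
  outer loop
   vertex 1.6 5.0 2.2
   vertex 0.0 3.5 3.1
   vertex 2.7 4.3 5.8
  endloop
 endfacet
 facet normal -0.674 0.738 0.032
  outer loop
   vertex 1.6 5.0 2.2
   vertex 1.4 4.9 0.3
   vertex 0.0 3.5 3.1
  endloop
 endfacet
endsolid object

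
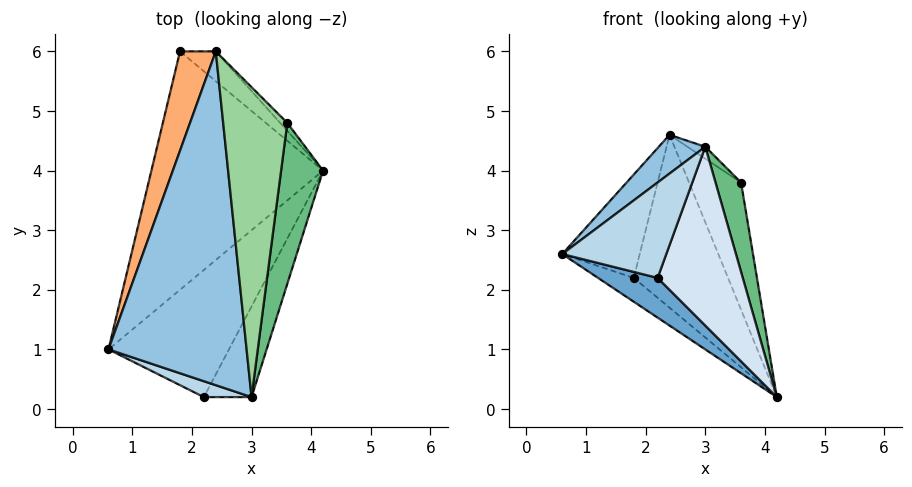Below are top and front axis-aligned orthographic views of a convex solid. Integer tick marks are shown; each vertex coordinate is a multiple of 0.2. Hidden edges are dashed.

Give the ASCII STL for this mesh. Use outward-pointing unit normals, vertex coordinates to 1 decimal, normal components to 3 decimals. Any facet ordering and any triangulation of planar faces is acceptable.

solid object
 facet normal -0.362 -0.278 -0.890
  outer loop
   vertex 2.2 0.2 2.2
   vertex 0.6 1.0 2.6
   vertex 4.2 4.0 0.2
  endloop
 endfacet
 facet normal -0.617 -0.091 0.782
  outer loop
   vertex 3.0 0.2 4.4
   vertex 2.4 6.0 4.6
   vertex 0.6 1.0 2.6
  endloop
 endfacet
 facet normal -0.412 -0.899 0.150
  outer loop
   vertex 3.0 0.2 4.4
   vertex 0.6 1.0 2.6
   vertex 2.2 0.2 2.2
  endloop
 endfacet
 facet normal 0.779 -0.559 -0.283
  outer loop
   vertex 3.0 0.2 4.4
   vertex 2.2 0.2 2.2
   vertex 4.2 4.0 0.2
  endloop
 endfacet
 facet normal -0.598 0.080 -0.797
  outer loop
   vertex 1.8 6.0 2.2
   vertex 4.2 4.0 0.2
   vertex 0.6 1.0 2.6
  endloop
 endfacet
 facet normal -0.941 0.245 0.235
  outer loop
   vertex 1.8 6.0 2.2
   vertex 0.6 1.0 2.6
   vertex 2.4 6.0 4.6
  endloop
 endfacet
 facet normal 0.562 0.815 -0.141
  outer loop
   vertex 1.8 6.0 2.2
   vertex 2.4 6.0 4.6
   vertex 4.2 4.0 0.2
  endloop
 endfacet
 facet normal 0.691 0.721 -0.045
  outer loop
   vertex 3.6 4.8 3.8
   vertex 4.2 4.0 0.2
   vertex 2.4 6.0 4.6
  endloop
 endfacet
 facet normal 0.977 -0.103 0.186
  outer loop
   vertex 3.6 4.8 3.8
   vertex 3.0 0.2 4.4
   vertex 4.2 4.0 0.2
  endloop
 endfacet
 facet normal 0.576 0.031 0.817
  outer loop
   vertex 3.6 4.8 3.8
   vertex 2.4 6.0 4.6
   vertex 3.0 0.2 4.4
  endloop
 endfacet
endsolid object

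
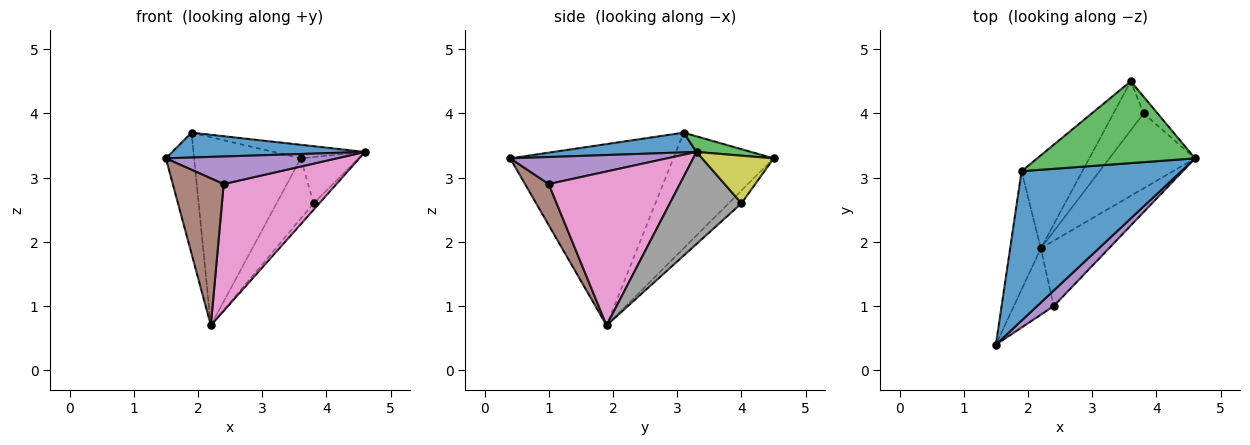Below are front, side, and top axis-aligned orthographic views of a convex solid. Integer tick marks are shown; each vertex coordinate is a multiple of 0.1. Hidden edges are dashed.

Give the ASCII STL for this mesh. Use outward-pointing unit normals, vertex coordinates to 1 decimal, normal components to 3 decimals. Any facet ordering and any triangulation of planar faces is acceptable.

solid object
 facet normal 0.121 -0.163 0.979
  outer loop
   vertex 1.9 3.1 3.7
   vertex 1.5 0.4 3.3
   vertex 4.6 3.3 3.4
  endloop
 endfacet
 facet normal -0.972 0.168 -0.165
  outer loop
   vertex 2.2 1.9 0.7
   vertex 1.5 0.4 3.3
   vertex 1.9 3.1 3.7
  endloop
 endfacet
 facet normal 0.097 0.163 0.982
  outer loop
   vertex 3.6 4.5 3.3
   vertex 1.9 3.1 3.7
   vertex 4.6 3.3 3.4
  endloop
 endfacet
 facet normal -0.644 0.686 -0.339
  outer loop
   vertex 3.6 4.5 3.3
   vertex 2.2 1.9 0.7
   vertex 1.9 3.1 3.7
  endloop
 endfacet
 facet normal 0.624 -0.681 0.384
  outer loop
   vertex 2.4 1.0 2.9
   vertex 4.6 3.3 3.4
   vertex 1.5 0.4 3.3
  endloop
 endfacet
 facet normal 0.391 -0.839 -0.379
  outer loop
   vertex 2.4 1.0 2.9
   vertex 1.5 0.4 3.3
   vertex 2.2 1.9 0.7
  endloop
 endfacet
 facet normal 0.719 -0.618 -0.318
  outer loop
   vertex 2.4 1.0 2.9
   vertex 2.2 1.9 0.7
   vertex 4.6 3.3 3.4
  endloop
 endfacet
 facet normal 0.731 0.058 -0.680
  outer loop
   vertex 3.8 4.0 2.6
   vertex 4.6 3.3 3.4
   vertex 2.2 1.9 0.7
  endloop
 endfacet
 facet normal 0.758 0.613 -0.221
  outer loop
   vertex 3.8 4.0 2.6
   vertex 3.6 4.5 3.3
   vertex 4.6 3.3 3.4
  endloop
 endfacet
 facet normal -0.260 0.749 -0.609
  outer loop
   vertex 3.8 4.0 2.6
   vertex 2.2 1.9 0.7
   vertex 3.6 4.5 3.3
  endloop
 endfacet
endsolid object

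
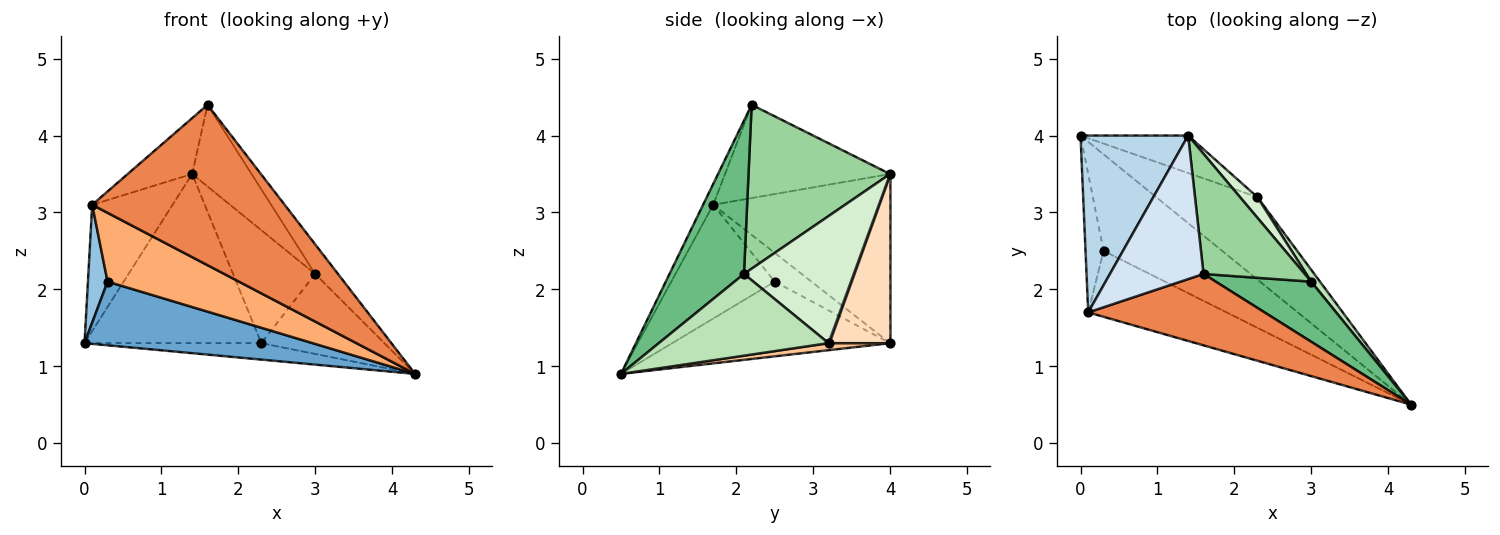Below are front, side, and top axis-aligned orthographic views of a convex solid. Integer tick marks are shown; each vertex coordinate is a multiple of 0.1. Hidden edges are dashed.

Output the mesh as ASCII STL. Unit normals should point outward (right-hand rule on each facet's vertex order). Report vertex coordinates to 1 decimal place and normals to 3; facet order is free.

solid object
 facet normal -0.465 -0.487 -0.739
  outer loop
   vertex 0.3 2.5 2.1
   vertex 0.0 4.0 1.3
   vertex 4.3 0.5 0.9
  endloop
 endfacet
 facet normal -0.771 -0.413 -0.484
  outer loop
   vertex 0.1 1.7 3.1
   vertex 0.0 4.0 1.3
   vertex 0.3 2.5 2.1
  endloop
 endfacet
 facet normal -0.788 0.358 0.501
  outer loop
   vertex 0.1 1.7 3.1
   vertex 1.4 4.0 3.5
   vertex 0.0 4.0 1.3
  endloop
 endfacet
 facet normal -0.680 0.266 0.683
  outer loop
   vertex 0.1 1.7 3.1
   vertex 1.6 2.2 4.4
   vertex 1.4 4.0 3.5
  endloop
 endfacet
 facet normal -0.048 -0.913 0.406
  outer loop
   vertex 0.1 1.7 3.1
   vertex 4.3 0.5 0.9
   vertex 1.6 2.2 4.4
  endloop
 endfacet
 facet normal -0.494 -0.628 -0.601
  outer loop
   vertex 0.1 1.7 3.1
   vertex 0.3 2.5 2.1
   vertex 4.3 0.5 0.9
  endloop
 endfacet
 facet normal 0.068 0.195 -0.978
  outer loop
   vertex 2.3 3.2 1.3
   vertex 4.3 0.5 0.9
   vertex 0.0 4.0 1.3
  endloop
 endfacet
 facet normal 0.322 0.925 -0.205
  outer loop
   vertex 2.3 3.2 1.3
   vertex 0.0 4.0 1.3
   vertex 1.4 4.0 3.5
  endloop
 endfacet
 facet normal 0.822 0.252 0.511
  outer loop
   vertex 3.0 2.1 2.2
   vertex 1.6 2.2 4.4
   vertex 4.3 0.5 0.9
  endloop
 endfacet
 facet normal 0.801 0.336 0.495
  outer loop
   vertex 3.0 2.1 2.2
   vertex 1.4 4.0 3.5
   vertex 1.6 2.2 4.4
  endloop
 endfacet
 facet normal 0.807 0.585 0.087
  outer loop
   vertex 3.0 2.1 2.2
   vertex 4.3 0.5 0.9
   vertex 2.3 3.2 1.3
  endloop
 endfacet
 facet normal 0.796 0.596 0.109
  outer loop
   vertex 3.0 2.1 2.2
   vertex 2.3 3.2 1.3
   vertex 1.4 4.0 3.5
  endloop
 endfacet
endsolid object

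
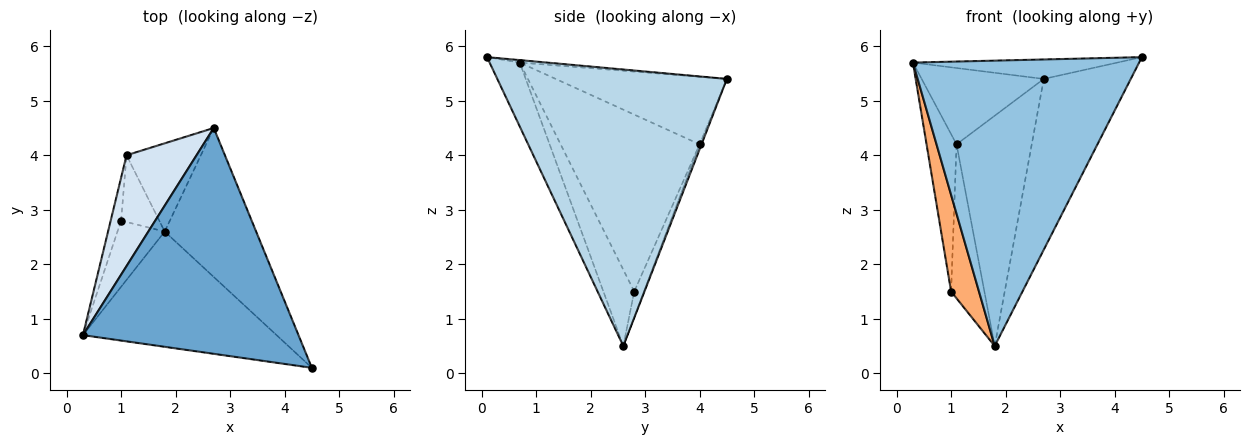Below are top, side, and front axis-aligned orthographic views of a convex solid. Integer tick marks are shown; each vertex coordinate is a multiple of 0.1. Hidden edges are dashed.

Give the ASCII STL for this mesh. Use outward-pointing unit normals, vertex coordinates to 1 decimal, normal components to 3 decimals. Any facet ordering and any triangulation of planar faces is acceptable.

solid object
 facet normal -0.011 0.086 0.996
  outer loop
   vertex 2.7 4.5 5.4
   vertex 0.3 0.7 5.7
   vertex 4.5 0.1 5.8
  endloop
 endfacet
 facet normal -0.123 -0.920 -0.372
  outer loop
   vertex 1.8 2.6 0.5
   vertex 4.5 0.1 5.8
   vertex 0.3 0.7 5.7
  endloop
 endfacet
 facet normal 0.893 0.339 -0.295
  outer loop
   vertex 1.8 2.6 0.5
   vertex 2.7 4.5 5.4
   vertex 4.5 0.1 5.8
  endloop
 endfacet
 facet normal -0.622 0.444 0.645
  outer loop
   vertex 1.1 4.0 4.2
   vertex 0.3 0.7 5.7
   vertex 2.7 4.5 5.4
  endloop
 endfacet
 facet normal -0.023 0.934 -0.358
  outer loop
   vertex 1.1 4.0 4.2
   vertex 2.7 4.5 5.4
   vertex 1.8 2.6 0.5
  endloop
 endfacet
 facet normal -0.674 -0.610 -0.417
  outer loop
   vertex 1.0 2.8 1.5
   vertex 1.8 2.6 0.5
   vertex 0.3 0.7 5.7
  endloop
 endfacet
 facet normal -0.976 0.210 -0.057
  outer loop
   vertex 1.0 2.8 1.5
   vertex 0.3 0.7 5.7
   vertex 1.1 4.0 4.2
  endloop
 endfacet
 facet normal -0.259 0.886 -0.384
  outer loop
   vertex 1.0 2.8 1.5
   vertex 1.1 4.0 4.2
   vertex 1.8 2.6 0.5
  endloop
 endfacet
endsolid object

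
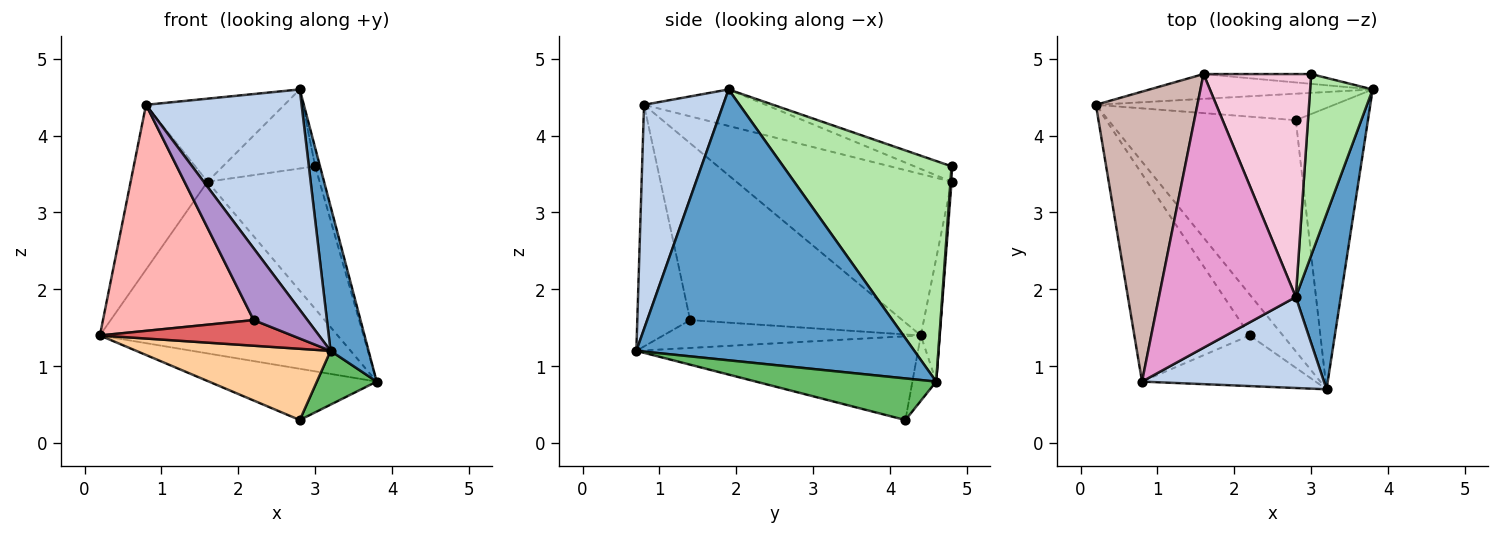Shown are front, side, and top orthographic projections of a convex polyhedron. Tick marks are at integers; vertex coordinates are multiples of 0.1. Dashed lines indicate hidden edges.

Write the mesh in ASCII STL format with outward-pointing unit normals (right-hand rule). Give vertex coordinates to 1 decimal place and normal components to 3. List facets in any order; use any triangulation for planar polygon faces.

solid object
 facet normal 0.978 -0.134 0.162
  outer loop
   vertex 2.8 1.9 4.6
   vertex 3.2 0.7 1.2
   vertex 3.8 4.6 0.8
  endloop
 endfacet
 facet normal 0.426 -0.836 0.345
  outer loop
   vertex 0.8 0.8 4.4
   vertex 3.2 0.7 1.2
   vertex 2.8 1.9 4.6
  endloop
 endfacet
 facet normal -0.125 0.881 -0.455
  outer loop
   vertex 2.8 4.2 0.3
   vertex 0.2 4.4 1.4
   vertex 3.8 4.6 0.8
  endloop
 endfacet
 facet normal -0.393 -0.271 -0.879
  outer loop
   vertex 2.8 4.2 0.3
   vertex 3.2 0.7 1.2
   vertex 0.2 4.4 1.4
  endloop
 endfacet
 facet normal 0.493 -0.163 -0.855
  outer loop
   vertex 2.8 4.2 0.3
   vertex 3.8 4.6 0.8
   vertex 3.2 0.7 1.2
  endloop
 endfacet
 facet normal 0.962 0.028 0.273
  outer loop
   vertex 3.0 4.8 3.6
   vertex 2.8 1.9 4.6
   vertex 3.8 4.6 0.8
  endloop
 endfacet
 facet normal -0.579 -0.432 -0.691
  outer loop
   vertex 2.2 1.4 1.6
   vertex 0.2 4.4 1.4
   vertex 3.2 0.7 1.2
  endloop
 endfacet
 facet normal -0.720 -0.511 -0.469
  outer loop
   vertex 2.2 1.4 1.6
   vertex 0.8 0.8 4.4
   vertex 0.2 4.4 1.4
  endloop
 endfacet
 facet normal -0.626 -0.637 -0.450
  outer loop
   vertex 2.2 1.4 1.6
   vertex 3.2 0.7 1.2
   vertex 0.8 0.8 4.4
  endloop
 endfacet
 facet normal -0.079 0.987 -0.142
  outer loop
   vertex 1.6 4.8 3.4
   vertex 3.8 4.6 0.8
   vertex 0.2 4.4 1.4
  endloop
 endfacet
 facet normal 0.010 0.998 -0.068
  outer loop
   vertex 1.6 4.8 3.4
   vertex 3.0 4.8 3.6
   vertex 3.8 4.6 0.8
  endloop
 endfacet
 facet normal -0.810 0.289 0.509
  outer loop
   vertex 1.6 4.8 3.4
   vertex 0.2 4.4 1.4
   vertex 0.8 0.8 4.4
  endloop
 endfacet
 facet normal -0.247 0.281 0.927
  outer loop
   vertex 1.6 4.8 3.4
   vertex 0.8 0.8 4.4
   vertex 2.8 1.9 4.6
  endloop
 endfacet
 facet normal -0.133 0.331 0.934
  outer loop
   vertex 1.6 4.8 3.4
   vertex 2.8 1.9 4.6
   vertex 3.0 4.8 3.6
  endloop
 endfacet
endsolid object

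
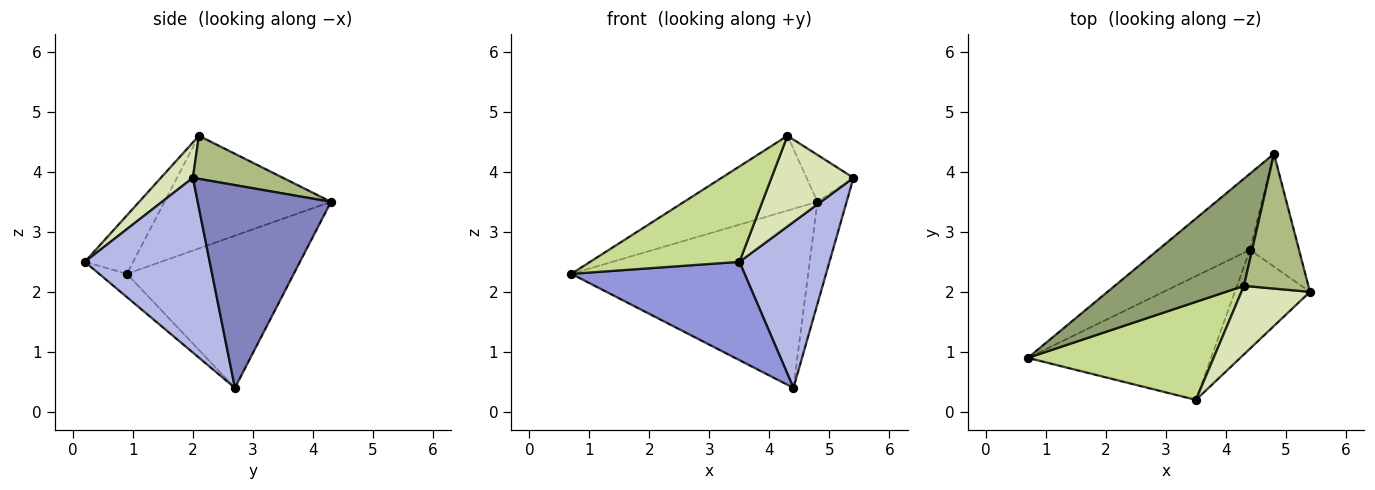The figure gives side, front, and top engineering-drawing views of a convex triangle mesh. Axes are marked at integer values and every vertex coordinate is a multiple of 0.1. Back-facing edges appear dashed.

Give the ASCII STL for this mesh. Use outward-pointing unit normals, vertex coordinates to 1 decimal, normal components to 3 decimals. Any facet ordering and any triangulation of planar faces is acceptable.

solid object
 facet normal -0.544 0.772 -0.328
  outer loop
   vertex 4.4 2.7 0.4
   vertex 0.7 0.9 2.3
   vertex 4.8 4.3 3.5
  endloop
 endfacet
 facet normal 0.951 0.208 -0.230
  outer loop
   vertex 4.4 2.7 0.4
   vertex 4.8 4.3 3.5
   vertex 5.4 2.0 3.9
  endloop
 endfacet
 facet normal -0.099 -0.619 -0.779
  outer loop
   vertex 3.5 0.2 2.5
   vertex 0.7 0.9 2.3
   vertex 4.4 2.7 0.4
  endloop
 endfacet
 facet normal 0.766 -0.552 -0.329
  outer loop
   vertex 3.5 0.2 2.5
   vertex 4.4 2.7 0.4
   vertex 5.4 2.0 3.9
  endloop
 endfacet
 facet normal -0.581 0.466 0.667
  outer loop
   vertex 4.3 2.1 4.6
   vertex 4.8 4.3 3.5
   vertex 0.7 0.9 2.3
  endloop
 endfacet
 facet normal 0.534 0.278 0.799
  outer loop
   vertex 4.3 2.1 4.6
   vertex 5.4 2.0 3.9
   vertex 4.8 4.3 3.5
  endloop
 endfacet
 facet normal -0.220 -0.680 0.699
  outer loop
   vertex 4.3 2.1 4.6
   vertex 0.7 0.9 2.3
   vertex 3.5 0.2 2.5
  endloop
 endfacet
 facet normal 0.297 -0.762 0.576
  outer loop
   vertex 4.3 2.1 4.6
   vertex 3.5 0.2 2.5
   vertex 5.4 2.0 3.9
  endloop
 endfacet
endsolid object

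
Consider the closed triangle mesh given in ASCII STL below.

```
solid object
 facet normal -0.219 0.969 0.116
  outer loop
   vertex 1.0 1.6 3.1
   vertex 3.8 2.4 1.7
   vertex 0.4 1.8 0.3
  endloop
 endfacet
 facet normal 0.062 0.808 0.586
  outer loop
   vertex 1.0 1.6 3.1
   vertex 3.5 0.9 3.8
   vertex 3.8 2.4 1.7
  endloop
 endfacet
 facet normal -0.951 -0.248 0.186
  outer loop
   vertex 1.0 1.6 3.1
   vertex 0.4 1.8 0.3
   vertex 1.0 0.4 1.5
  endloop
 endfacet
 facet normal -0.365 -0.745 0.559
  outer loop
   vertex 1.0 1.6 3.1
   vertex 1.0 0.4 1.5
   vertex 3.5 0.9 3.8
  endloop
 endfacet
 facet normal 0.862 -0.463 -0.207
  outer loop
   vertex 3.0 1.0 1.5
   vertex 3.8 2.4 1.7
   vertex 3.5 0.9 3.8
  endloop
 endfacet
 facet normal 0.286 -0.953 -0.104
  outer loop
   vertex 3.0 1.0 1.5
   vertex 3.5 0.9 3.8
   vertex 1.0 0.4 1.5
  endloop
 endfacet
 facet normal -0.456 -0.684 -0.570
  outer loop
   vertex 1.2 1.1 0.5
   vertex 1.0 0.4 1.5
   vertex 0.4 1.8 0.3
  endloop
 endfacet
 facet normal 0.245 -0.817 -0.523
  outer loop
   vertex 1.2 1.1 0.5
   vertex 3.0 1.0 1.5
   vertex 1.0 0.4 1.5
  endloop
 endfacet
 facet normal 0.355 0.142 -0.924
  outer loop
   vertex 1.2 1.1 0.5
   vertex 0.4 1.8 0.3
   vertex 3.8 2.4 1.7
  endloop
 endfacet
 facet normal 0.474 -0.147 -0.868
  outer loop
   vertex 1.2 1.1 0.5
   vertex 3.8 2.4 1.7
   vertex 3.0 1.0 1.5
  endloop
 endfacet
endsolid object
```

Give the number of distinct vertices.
7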